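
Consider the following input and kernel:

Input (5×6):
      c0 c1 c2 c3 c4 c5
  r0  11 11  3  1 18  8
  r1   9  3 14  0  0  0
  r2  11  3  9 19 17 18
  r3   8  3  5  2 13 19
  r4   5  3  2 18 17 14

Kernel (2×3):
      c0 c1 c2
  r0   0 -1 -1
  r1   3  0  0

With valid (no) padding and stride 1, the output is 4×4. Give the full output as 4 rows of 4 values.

13 5 23 -26
16 -5 27 57
12 -19 -21 -29
7 2 -9 22

Output[0,0]: The receptive field on the input at this output position is [11 11 3 / 9 3 14]. Elementwise product with the kernel and sum: 11·-1 + 3·-1 + 9·3.
Output[0,1]: The receptive field on the input at this output position is [11 3 1 / 3 14 0]. Elementwise product with the kernel and sum: 3·-1 + 1·-1 + 3·3.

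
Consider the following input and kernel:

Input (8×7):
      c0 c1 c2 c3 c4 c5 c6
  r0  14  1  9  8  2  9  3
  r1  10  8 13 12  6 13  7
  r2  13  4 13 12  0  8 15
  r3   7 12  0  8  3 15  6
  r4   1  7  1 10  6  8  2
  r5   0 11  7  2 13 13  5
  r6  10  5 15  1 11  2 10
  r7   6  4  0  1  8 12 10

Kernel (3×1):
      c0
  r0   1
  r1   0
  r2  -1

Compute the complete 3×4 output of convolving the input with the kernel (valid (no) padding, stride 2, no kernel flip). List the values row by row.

Output[0,0]: The receptive field on the input at this output position is [14 / 10 / 13]. Elementwise product with the kernel and sum: 14·1 + 13·-1.
Output[0,1]: The receptive field on the input at this output position is [9 / 13 / 13]. Elementwise product with the kernel and sum: 9·1 + 13·-1.

1 -4 2 -12
12 12 -6 13
-9 -14 -5 -8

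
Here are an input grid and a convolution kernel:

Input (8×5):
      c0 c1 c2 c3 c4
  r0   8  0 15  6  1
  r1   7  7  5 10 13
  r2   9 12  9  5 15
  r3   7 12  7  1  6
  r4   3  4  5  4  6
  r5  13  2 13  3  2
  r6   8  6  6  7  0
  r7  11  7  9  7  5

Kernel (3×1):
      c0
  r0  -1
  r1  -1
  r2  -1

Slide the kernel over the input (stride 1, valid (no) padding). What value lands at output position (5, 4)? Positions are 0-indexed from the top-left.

-7

The receptive field on the input at this output position is [2 / 0 / 5]. Elementwise product with the kernel and sum: 2·-1 + 0·-1 + 5·-1.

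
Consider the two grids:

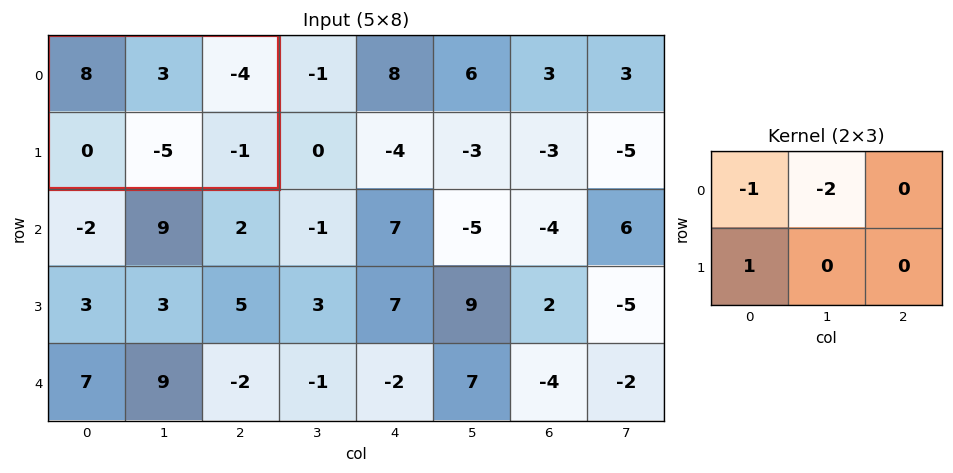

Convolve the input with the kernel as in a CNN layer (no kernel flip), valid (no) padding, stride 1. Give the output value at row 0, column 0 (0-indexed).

The receptive field on the input at this output position is [8 3 -4 / 0 -5 -1]. Elementwise product with the kernel and sum: 8·-1 + 3·-2 + 0·1.

-14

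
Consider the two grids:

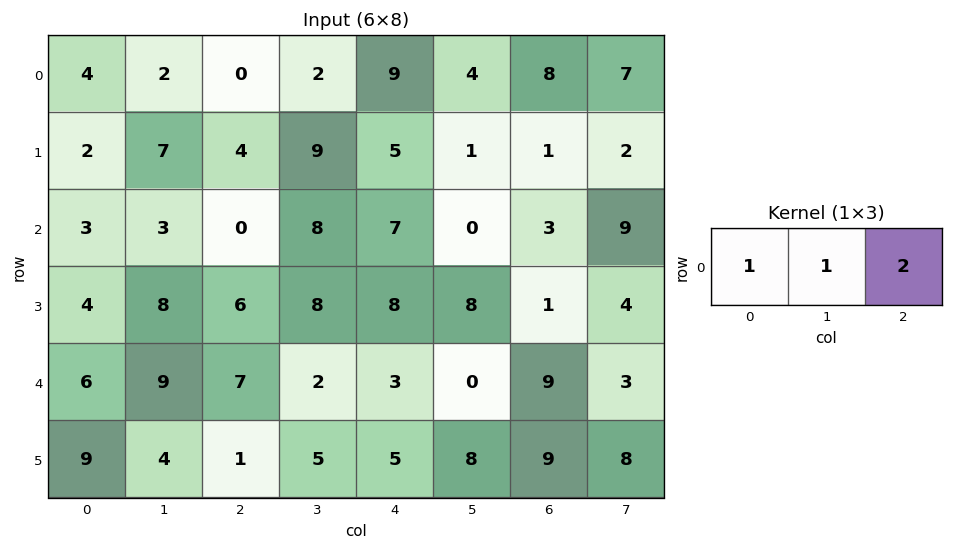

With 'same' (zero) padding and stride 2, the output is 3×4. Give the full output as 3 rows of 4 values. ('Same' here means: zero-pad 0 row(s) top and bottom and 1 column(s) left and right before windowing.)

8 6 19 26
9 19 15 21
24 20 5 15

Output[0,0]: The receptive field on the zero-padded input at this output position is [0 4 2]. Elementwise product with the kernel and sum: 0·1 + 4·1 + 2·2.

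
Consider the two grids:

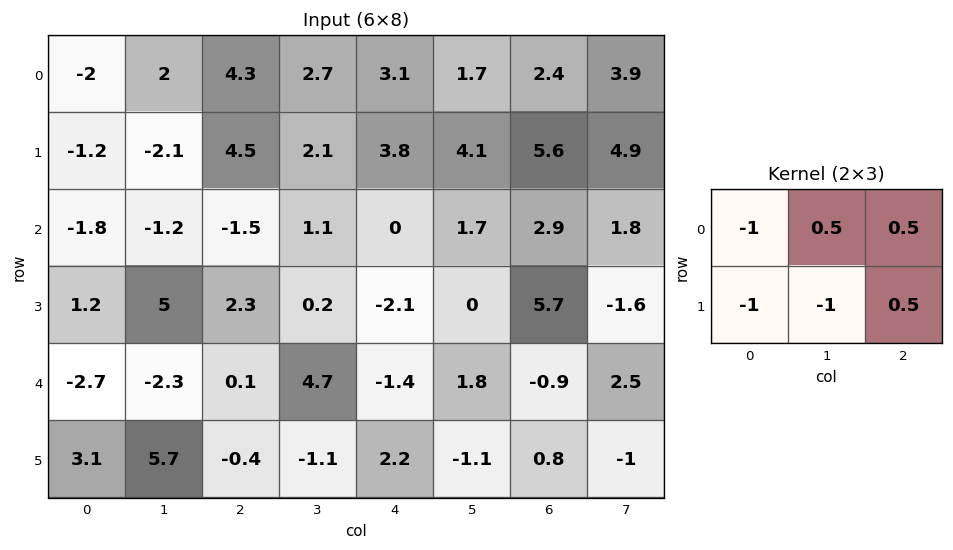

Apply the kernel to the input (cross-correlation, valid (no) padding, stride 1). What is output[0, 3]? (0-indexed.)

-4.15

The receptive field on the input at this output position is [2.7 3.1 1.7 / 2.1 3.8 4.1]. Elementwise product with the kernel and sum: 2.7·-1 + 3.1·0.5 + 1.7·0.5 + 2.1·-1 + 3.8·-1 + 4.1·0.5.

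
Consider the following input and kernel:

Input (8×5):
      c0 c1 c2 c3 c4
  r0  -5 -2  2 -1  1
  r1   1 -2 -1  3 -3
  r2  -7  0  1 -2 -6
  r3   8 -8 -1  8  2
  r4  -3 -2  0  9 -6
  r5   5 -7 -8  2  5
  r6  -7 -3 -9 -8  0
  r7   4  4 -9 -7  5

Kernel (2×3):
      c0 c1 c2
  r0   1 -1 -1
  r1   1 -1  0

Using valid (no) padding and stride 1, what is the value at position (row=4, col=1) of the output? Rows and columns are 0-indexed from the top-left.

-10

The receptive field on the input at this output position is [-2 0 9 / -7 -8 2]. Elementwise product with the kernel and sum: -2·1 + 0·-1 + 9·-1 + -7·1 + -8·-1.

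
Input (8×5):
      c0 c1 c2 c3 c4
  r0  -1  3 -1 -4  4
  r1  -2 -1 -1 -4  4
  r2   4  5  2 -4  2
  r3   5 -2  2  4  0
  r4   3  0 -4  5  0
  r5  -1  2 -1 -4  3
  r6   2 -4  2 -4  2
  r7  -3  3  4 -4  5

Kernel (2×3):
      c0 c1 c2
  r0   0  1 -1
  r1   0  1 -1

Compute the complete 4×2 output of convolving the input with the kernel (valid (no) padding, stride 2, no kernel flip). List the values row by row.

4 -16
-1 -2
7 -2
-7 -15

Output[0,0]: The receptive field on the input at this output position is [-1 3 -1 / -2 -1 -1]. Elementwise product with the kernel and sum: 3·1 + -1·-1 + -1·1 + -1·-1.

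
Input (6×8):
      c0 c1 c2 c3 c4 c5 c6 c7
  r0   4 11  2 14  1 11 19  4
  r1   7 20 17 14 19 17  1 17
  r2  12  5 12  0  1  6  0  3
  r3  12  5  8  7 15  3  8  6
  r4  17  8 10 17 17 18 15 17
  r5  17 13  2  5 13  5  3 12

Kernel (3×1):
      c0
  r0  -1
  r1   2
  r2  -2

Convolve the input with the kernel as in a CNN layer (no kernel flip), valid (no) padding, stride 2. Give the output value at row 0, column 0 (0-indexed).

-14

The receptive field on the input at this output position is [4 / 7 / 12]. Elementwise product with the kernel and sum: 4·-1 + 7·2 + 12·-2.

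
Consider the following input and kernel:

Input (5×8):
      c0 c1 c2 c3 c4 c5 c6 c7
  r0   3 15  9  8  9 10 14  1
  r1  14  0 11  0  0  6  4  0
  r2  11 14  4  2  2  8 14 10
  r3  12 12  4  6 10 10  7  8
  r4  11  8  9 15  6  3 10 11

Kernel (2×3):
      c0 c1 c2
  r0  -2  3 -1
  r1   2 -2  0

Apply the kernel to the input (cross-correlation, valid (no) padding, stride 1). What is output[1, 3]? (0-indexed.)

The receptive field on the input at this output position is [0 0 6 / 2 2 8]. Elementwise product with the kernel and sum: 0·-2 + 0·3 + 6·-1 + 2·2 + 2·-2.

-6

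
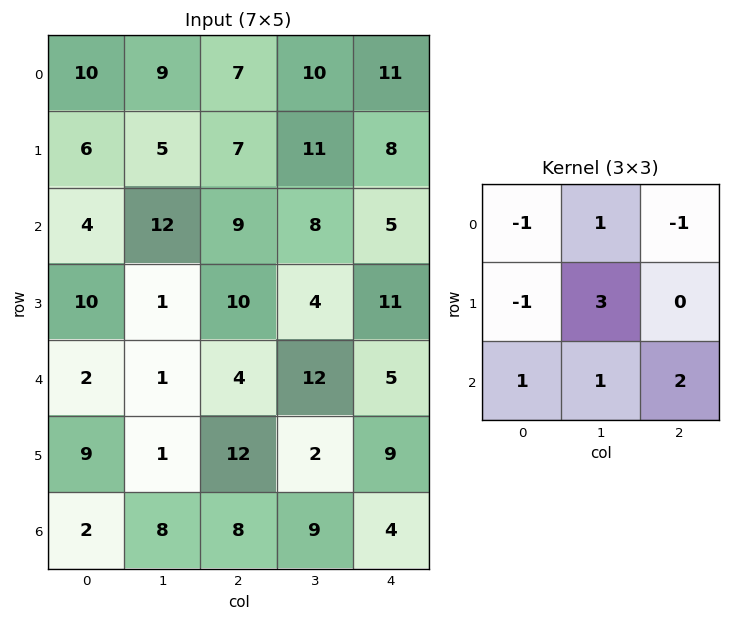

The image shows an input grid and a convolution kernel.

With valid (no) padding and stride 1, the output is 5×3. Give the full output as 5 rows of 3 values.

Output[0,0]: The receptive field on the input at this output position is [10 9 7 / 6 5 7 / 4 12 9]. Elementwise product with the kernel and sum: 10·-1 + 9·1 + 7·-1 + 6·-1 + 5·3 + 4·1 + 12·1 + 9·2.
Output[0,1]: The receptive field on the input at this output position is [9 7 10 / 5 7 11 / 12 9 8]. Elementwise product with the kernel and sum: 9·-1 + 7·1 + 10·-1 + 5·-1 + 7·3 + 12·1 + 9·1 + 8·2.

35 41 45
55 25 47
3 47 22
16 33 47
15 60 22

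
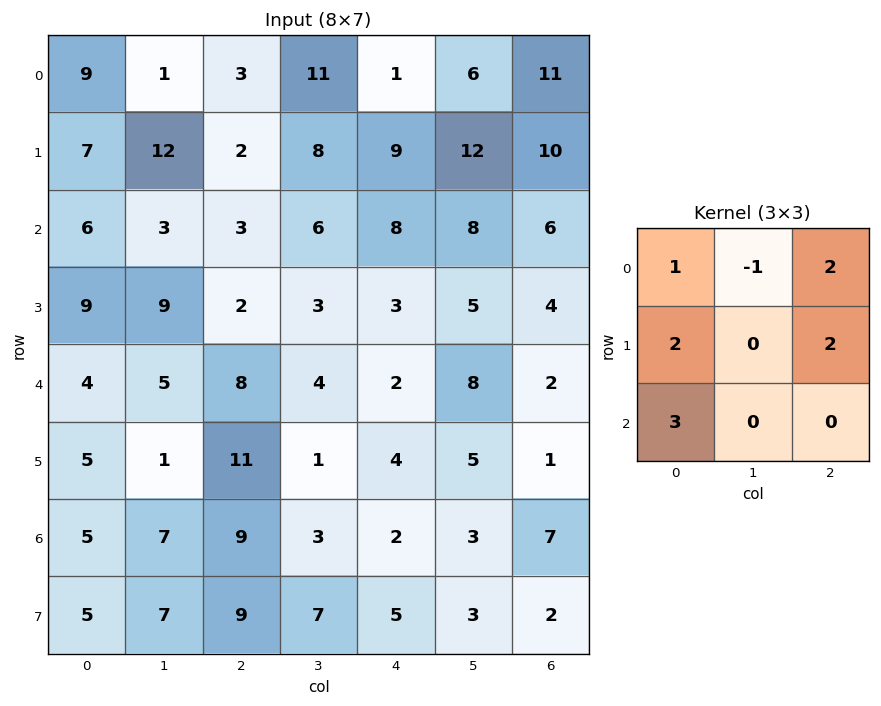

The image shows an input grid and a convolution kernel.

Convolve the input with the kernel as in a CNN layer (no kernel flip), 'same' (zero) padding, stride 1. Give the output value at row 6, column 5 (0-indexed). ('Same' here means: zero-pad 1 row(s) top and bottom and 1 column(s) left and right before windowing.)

The receptive field on the zero-padded input at this output position is [4 5 1 / 2 3 7 / 5 3 2]. Elementwise product with the kernel and sum: 4·1 + 5·-1 + 1·2 + 2·2 + 7·2 + 5·3.

34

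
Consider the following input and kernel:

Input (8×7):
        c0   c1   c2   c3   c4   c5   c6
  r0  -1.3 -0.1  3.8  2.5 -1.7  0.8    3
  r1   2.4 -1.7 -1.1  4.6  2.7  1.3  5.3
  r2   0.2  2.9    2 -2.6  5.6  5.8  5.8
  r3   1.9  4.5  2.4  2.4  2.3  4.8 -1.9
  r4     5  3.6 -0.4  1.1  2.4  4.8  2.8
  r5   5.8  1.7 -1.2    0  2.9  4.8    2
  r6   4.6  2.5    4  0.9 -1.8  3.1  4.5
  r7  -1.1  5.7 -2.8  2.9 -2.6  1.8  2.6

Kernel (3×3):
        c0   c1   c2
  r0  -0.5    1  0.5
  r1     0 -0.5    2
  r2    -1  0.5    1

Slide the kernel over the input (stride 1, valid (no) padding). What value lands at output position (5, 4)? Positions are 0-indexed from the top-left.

The receptive field on the input at this output position is [2.9 4.8 2 / -1.8 3.1 4.5 / -2.6 1.8 2.6]. Elementwise product with the kernel and sum: 2.9·-0.5 + 4.8·1 + 2·0.5 + 3.1·-0.5 + 4.5·2 + -2.6·-1 + 1.8·0.5 + 2.6·1.

17.9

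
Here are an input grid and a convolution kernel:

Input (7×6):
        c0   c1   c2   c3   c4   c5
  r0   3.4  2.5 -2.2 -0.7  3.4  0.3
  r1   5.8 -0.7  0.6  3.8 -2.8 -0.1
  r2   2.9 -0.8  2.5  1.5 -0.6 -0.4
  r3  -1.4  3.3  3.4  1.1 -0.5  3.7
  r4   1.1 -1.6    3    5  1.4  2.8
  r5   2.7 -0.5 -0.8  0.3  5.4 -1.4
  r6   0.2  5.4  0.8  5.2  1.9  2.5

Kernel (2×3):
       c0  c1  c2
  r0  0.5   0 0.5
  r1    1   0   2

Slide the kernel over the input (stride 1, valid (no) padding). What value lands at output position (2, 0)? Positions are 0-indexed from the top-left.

The receptive field on the input at this output position is [2.9 -0.8 2.5 / -1.4 3.3 3.4]. Elementwise product with the kernel and sum: 2.9·0.5 + 2.5·0.5 + -1.4·1 + 3.4·2.

8.1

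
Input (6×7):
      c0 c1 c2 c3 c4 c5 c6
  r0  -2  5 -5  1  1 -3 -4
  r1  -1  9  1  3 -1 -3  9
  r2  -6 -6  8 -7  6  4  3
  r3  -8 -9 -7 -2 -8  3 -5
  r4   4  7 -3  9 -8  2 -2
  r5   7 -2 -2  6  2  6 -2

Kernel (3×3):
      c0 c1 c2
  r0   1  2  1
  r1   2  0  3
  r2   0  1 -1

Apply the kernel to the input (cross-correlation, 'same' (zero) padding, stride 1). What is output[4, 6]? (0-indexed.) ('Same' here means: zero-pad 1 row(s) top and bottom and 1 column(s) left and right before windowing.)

The receptive field on the zero-padded input at this output position is [3 -5 0 / 2 -2 0 / 6 -2 0]. Elementwise product with the kernel and sum: 3·1 + -5·2 + 0·1 + 2·2 + 0·3 + -2·1 + 0·-1.

-5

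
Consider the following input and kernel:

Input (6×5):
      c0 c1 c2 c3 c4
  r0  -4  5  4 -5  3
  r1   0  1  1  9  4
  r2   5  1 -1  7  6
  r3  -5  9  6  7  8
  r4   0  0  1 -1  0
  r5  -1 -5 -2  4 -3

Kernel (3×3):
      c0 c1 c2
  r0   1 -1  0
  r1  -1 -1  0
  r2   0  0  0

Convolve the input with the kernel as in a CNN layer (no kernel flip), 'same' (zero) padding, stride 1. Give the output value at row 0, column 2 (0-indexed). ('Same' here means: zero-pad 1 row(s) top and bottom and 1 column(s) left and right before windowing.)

The receptive field on the zero-padded input at this output position is [0 0 0 / 5 4 -5 / 1 1 9]. Elementwise product with the kernel and sum: 0·1 + 0·-1 + 5·-1 + 4·-1.

-9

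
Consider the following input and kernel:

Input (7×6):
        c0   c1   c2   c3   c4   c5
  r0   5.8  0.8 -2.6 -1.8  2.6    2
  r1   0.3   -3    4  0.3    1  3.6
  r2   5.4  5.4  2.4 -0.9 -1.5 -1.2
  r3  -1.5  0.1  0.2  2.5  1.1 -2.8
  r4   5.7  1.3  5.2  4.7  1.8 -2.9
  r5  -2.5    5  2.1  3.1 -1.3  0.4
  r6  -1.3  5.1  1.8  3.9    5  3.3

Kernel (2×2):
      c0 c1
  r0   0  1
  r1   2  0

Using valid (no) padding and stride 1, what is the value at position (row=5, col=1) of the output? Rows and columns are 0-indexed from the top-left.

The receptive field on the input at this output position is [5 2.1 / 5.1 1.8]. Elementwise product with the kernel and sum: 2.1·1 + 5.1·2.

12.3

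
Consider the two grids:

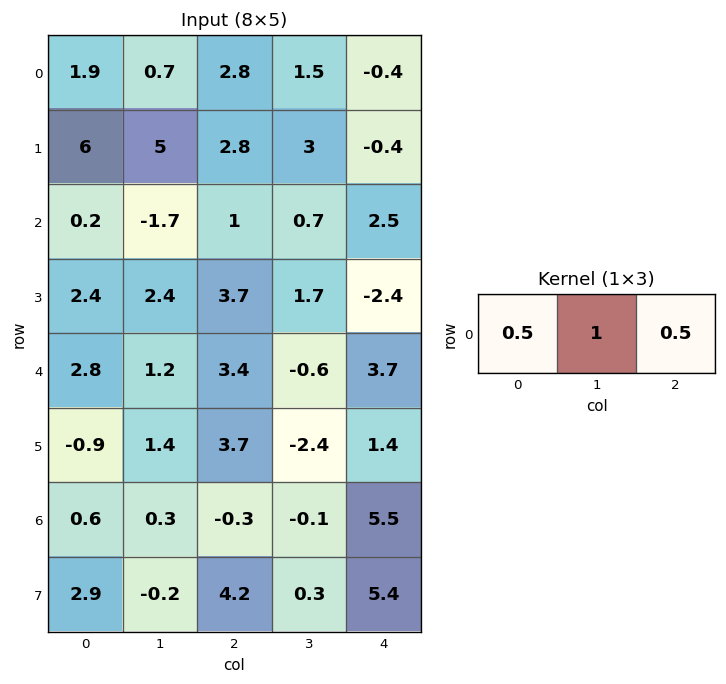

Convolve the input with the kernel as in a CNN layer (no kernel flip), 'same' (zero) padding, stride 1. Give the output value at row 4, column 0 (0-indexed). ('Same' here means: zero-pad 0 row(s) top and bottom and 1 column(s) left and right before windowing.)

3.4

The receptive field on the zero-padded input at this output position is [0 2.8 1.2]. Elementwise product with the kernel and sum: 0·0.5 + 2.8·1 + 1.2·0.5.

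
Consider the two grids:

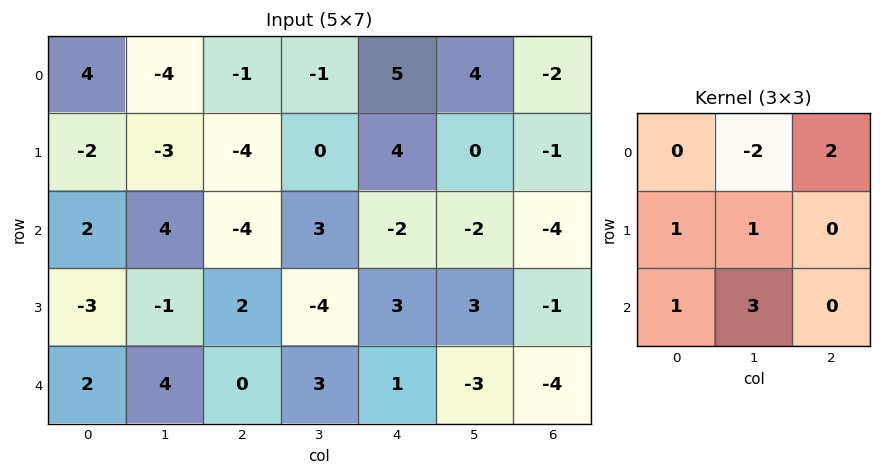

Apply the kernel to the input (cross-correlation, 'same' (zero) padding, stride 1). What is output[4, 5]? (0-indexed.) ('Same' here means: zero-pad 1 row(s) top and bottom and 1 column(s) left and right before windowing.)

The receptive field on the zero-padded input at this output position is [3 3 -1 / 1 -3 -4 / 0 0 0]. Elementwise product with the kernel and sum: 3·-2 + -1·2 + 1·1 + -3·1 + 0·1 + 0·3.

-10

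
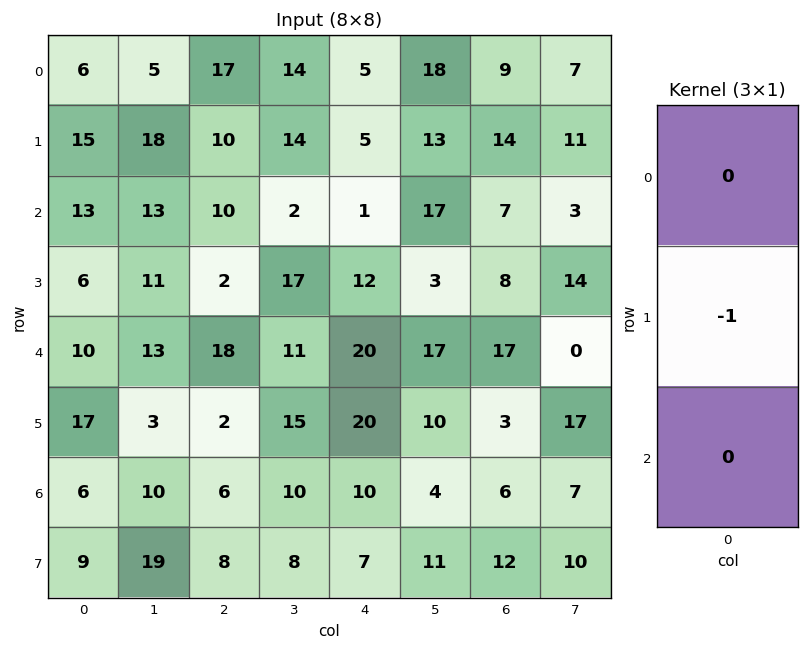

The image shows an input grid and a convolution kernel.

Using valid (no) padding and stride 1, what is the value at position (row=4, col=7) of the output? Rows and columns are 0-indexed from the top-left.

-17

The receptive field on the input at this output position is [0 / 17 / 7]. Elementwise product with the kernel and sum: 17·-1.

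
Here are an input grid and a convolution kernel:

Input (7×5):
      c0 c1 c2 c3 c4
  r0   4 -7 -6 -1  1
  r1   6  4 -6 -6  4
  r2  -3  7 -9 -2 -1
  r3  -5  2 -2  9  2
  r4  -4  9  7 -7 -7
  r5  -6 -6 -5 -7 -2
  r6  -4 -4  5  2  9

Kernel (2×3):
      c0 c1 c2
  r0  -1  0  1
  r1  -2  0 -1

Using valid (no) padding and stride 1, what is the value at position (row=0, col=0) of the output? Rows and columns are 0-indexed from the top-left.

-16

The receptive field on the input at this output position is [4 -7 -6 / 6 4 -6]. Elementwise product with the kernel and sum: 4·-1 + -6·1 + 6·-2 + -6·-1.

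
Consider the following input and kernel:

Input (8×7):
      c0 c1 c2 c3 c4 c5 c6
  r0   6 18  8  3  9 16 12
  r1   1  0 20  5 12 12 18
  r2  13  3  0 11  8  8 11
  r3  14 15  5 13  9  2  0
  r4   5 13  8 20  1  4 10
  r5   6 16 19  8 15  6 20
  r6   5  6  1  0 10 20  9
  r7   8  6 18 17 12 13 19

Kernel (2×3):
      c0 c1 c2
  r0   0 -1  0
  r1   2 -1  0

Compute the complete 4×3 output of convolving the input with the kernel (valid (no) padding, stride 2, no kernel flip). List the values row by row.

-16 32 -4
10 -14 8
-17 10 20
4 19 -9

Output[0,0]: The receptive field on the input at this output position is [6 18 8 / 1 0 20]. Elementwise product with the kernel and sum: 18·-1 + 1·2 + 0·-1.
Output[0,1]: The receptive field on the input at this output position is [8 3 9 / 20 5 12]. Elementwise product with the kernel and sum: 3·-1 + 20·2 + 5·-1.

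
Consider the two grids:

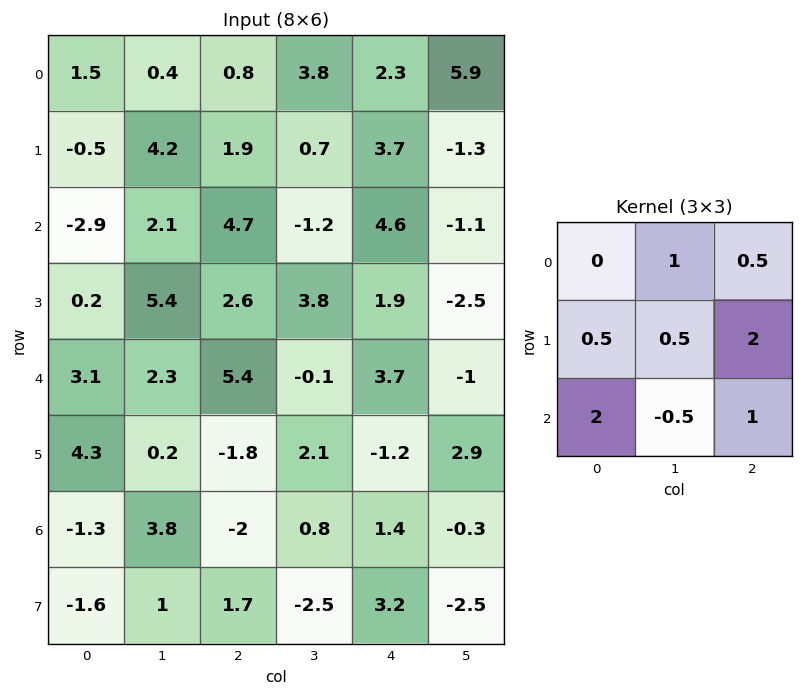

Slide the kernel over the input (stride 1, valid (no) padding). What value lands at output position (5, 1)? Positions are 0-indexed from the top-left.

The receptive field on the input at this output position is [0.2 -1.8 2.1 / 3.8 -2 0.8 / 1 1.7 -2.5]. Elementwise product with the kernel and sum: -1.8·1 + 2.1·0.5 + 3.8·0.5 + -2·0.5 + 0.8·2 + 1·2 + 1.7·-0.5 + -2.5·1.

0.4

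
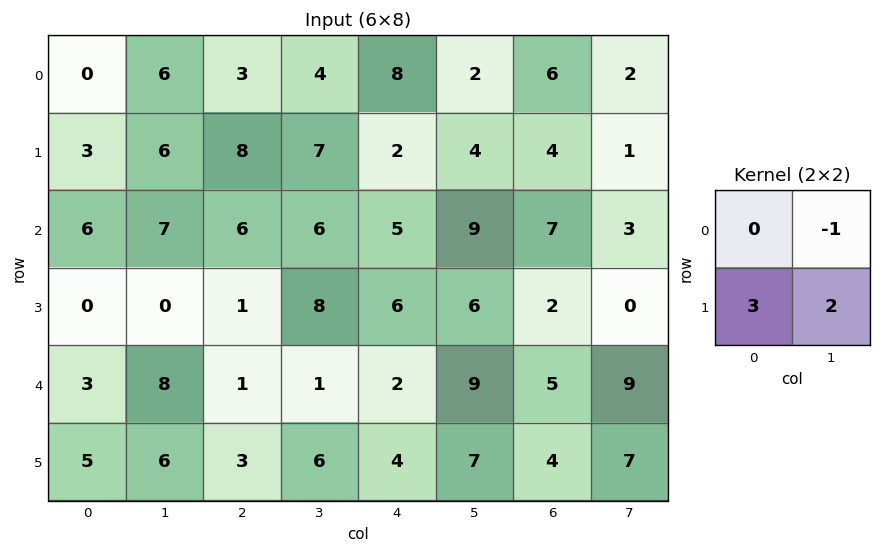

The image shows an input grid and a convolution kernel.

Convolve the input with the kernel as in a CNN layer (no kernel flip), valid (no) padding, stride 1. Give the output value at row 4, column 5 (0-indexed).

24

The receptive field on the input at this output position is [9 5 / 7 4]. Elementwise product with the kernel and sum: 5·-1 + 7·3 + 4·2.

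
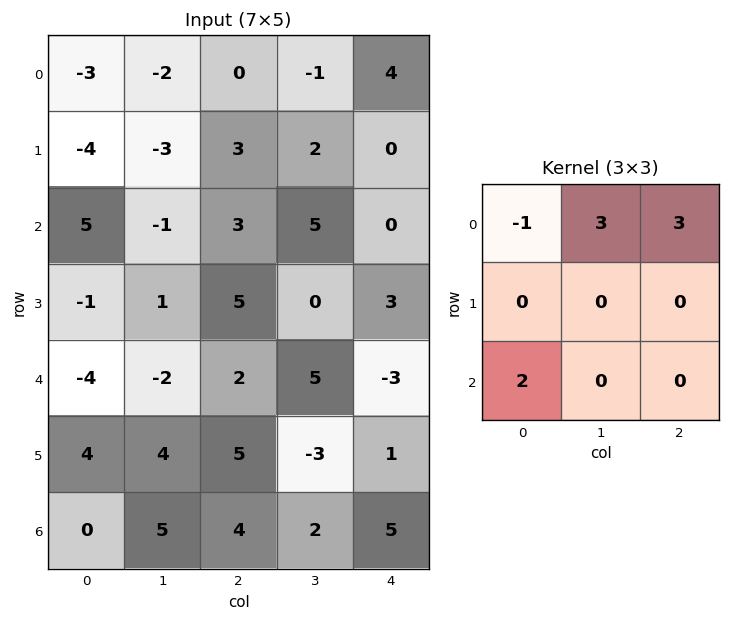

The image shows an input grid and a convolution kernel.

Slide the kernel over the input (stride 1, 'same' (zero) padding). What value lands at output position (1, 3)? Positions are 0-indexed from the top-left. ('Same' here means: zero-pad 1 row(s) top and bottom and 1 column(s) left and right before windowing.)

15

The receptive field on the zero-padded input at this output position is [0 -1 4 / 3 2 0 / 3 5 0]. Elementwise product with the kernel and sum: 0·-1 + -1·3 + 4·3 + 3·2.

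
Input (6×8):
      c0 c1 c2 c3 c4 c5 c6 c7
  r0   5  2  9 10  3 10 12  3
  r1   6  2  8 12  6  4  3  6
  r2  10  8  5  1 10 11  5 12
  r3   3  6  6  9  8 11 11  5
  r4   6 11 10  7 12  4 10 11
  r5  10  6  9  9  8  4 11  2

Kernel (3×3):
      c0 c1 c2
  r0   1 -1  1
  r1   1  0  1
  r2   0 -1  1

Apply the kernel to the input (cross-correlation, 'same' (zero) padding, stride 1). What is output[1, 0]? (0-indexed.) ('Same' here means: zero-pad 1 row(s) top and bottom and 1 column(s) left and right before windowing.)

-3

The receptive field on the zero-padded input at this output position is [0 5 2 / 0 6 2 / 0 10 8]. Elementwise product with the kernel and sum: 0·1 + 5·-1 + 2·1 + 0·1 + 2·1 + 10·-1 + 8·1.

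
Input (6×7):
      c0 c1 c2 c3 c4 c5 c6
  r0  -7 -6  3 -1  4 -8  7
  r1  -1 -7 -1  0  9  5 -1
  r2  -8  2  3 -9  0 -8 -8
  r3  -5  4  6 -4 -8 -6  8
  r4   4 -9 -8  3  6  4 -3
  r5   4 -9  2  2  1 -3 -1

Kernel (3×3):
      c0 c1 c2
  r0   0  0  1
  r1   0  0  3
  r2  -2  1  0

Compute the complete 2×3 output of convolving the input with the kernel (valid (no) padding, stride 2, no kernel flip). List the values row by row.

Output[0,0]: The receptive field on the input at this output position is [-7 -6 3 / -1 -7 -1 / -8 2 3]. Elementwise product with the kernel and sum: 3·1 + -1·3 + -8·-2 + 2·1.
Output[0,1]: The receptive field on the input at this output position is [3 -1 4 / -1 0 9 / 3 -9 0]. Elementwise product with the kernel and sum: 4·1 + 9·3 + 3·-2 + -9·1.

18 16 -4
4 -5 8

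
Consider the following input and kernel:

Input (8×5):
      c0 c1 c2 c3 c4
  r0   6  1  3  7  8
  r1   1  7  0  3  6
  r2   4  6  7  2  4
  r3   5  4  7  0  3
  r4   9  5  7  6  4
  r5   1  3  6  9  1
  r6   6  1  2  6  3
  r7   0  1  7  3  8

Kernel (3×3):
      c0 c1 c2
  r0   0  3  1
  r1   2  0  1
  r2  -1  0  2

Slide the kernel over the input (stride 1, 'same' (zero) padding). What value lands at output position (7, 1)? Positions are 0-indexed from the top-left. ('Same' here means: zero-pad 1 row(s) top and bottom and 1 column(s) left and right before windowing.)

12

The receptive field on the zero-padded input at this output position is [6 1 2 / 0 1 7 / 0 0 0]. Elementwise product with the kernel and sum: 1·3 + 2·1 + 0·2 + 7·1 + 0·-1 + 0·2.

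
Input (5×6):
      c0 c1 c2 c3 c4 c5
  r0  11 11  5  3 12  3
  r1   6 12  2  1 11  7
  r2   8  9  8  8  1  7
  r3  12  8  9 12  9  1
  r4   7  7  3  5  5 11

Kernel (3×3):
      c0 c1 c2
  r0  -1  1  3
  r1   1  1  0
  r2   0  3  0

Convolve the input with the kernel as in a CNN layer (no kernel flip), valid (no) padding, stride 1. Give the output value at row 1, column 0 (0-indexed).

53

The receptive field on the input at this output position is [6 12 2 / 8 9 8 / 12 8 9]. Elementwise product with the kernel and sum: 6·-1 + 12·1 + 2·3 + 8·1 + 9·1 + 8·3.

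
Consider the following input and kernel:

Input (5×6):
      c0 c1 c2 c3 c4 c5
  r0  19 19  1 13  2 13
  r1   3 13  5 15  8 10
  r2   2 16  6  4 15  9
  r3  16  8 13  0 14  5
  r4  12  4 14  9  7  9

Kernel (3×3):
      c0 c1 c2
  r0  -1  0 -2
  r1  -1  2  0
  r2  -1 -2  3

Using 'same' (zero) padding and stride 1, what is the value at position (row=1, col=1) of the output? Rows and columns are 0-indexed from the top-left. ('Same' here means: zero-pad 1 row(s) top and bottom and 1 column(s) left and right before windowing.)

-14

The receptive field on the zero-padded input at this output position is [19 19 1 / 3 13 5 / 2 16 6]. Elementwise product with the kernel and sum: 19·-1 + 1·-2 + 3·-1 + 13·2 + 2·-1 + 16·-2 + 6·3.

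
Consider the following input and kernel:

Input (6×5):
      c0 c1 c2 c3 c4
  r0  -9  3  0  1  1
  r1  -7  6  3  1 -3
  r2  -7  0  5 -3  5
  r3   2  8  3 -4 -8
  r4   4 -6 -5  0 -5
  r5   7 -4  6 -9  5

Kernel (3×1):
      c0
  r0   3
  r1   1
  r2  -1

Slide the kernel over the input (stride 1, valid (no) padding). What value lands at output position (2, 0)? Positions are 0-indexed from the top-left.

The receptive field on the input at this output position is [-7 / 2 / 4]. Elementwise product with the kernel and sum: -7·3 + 2·1 + 4·-1.

-23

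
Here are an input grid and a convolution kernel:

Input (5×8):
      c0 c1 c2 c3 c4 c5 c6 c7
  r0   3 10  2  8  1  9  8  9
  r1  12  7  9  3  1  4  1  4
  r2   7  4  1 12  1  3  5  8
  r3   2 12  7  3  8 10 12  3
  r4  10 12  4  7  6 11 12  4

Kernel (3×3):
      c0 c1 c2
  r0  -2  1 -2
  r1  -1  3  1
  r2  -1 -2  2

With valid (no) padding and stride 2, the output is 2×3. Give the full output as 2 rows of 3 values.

5 -20 6
3 12 21

Output[0,0]: The receptive field on the input at this output position is [3 10 2 / 12 7 9 / 7 4 1]. Elementwise product with the kernel and sum: 3·-2 + 10·1 + 2·-2 + 12·-1 + 7·3 + 9·1 + 7·-1 + 4·-2 + 1·2.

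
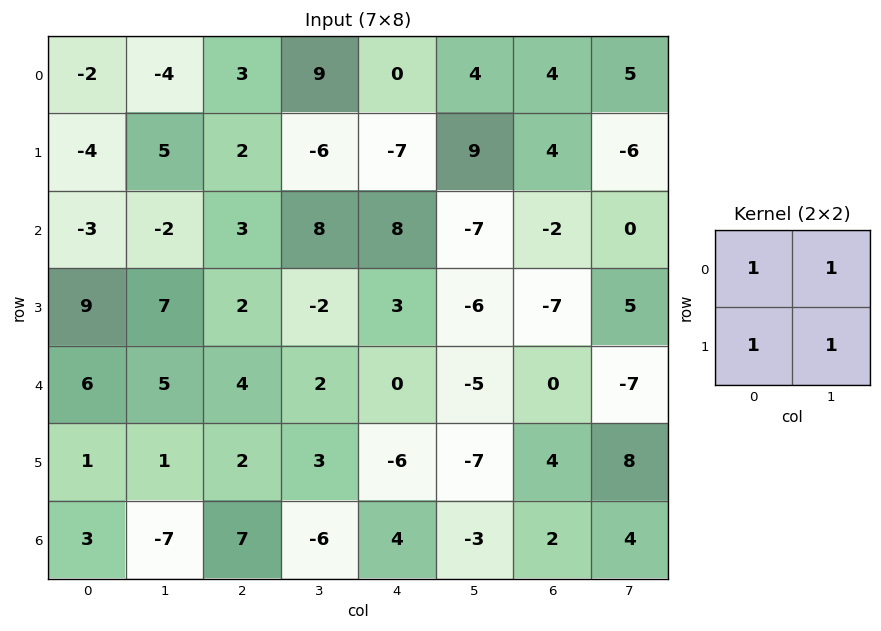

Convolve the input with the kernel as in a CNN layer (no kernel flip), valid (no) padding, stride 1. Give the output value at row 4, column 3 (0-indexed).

-1

The receptive field on the input at this output position is [2 0 / 3 -6]. Elementwise product with the kernel and sum: 2·1 + 0·1 + 3·1 + -6·1.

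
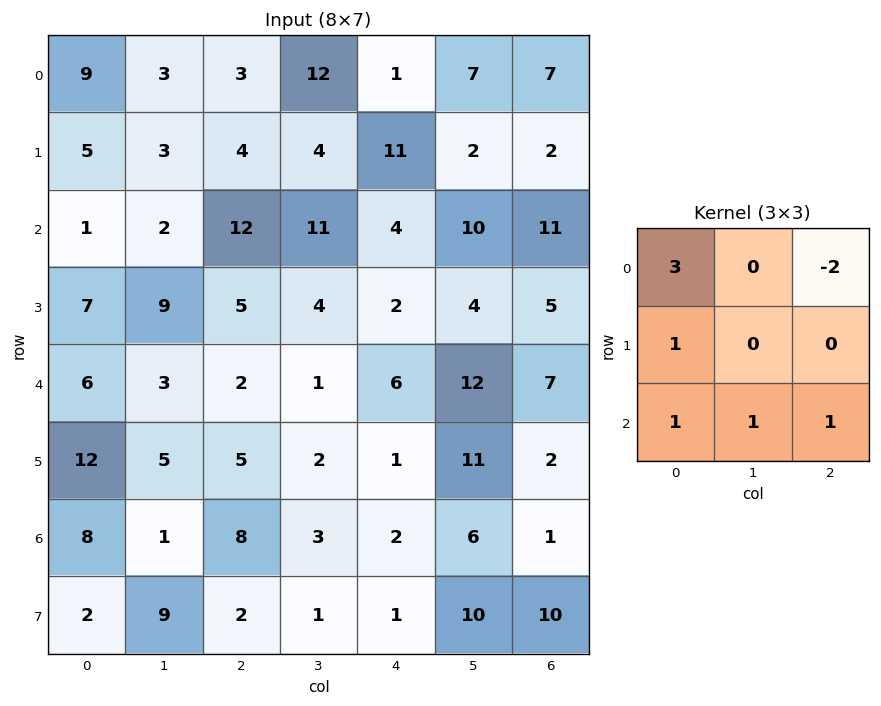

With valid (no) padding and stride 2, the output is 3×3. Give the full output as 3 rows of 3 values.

Output[0,0]: The receptive field on the input at this output position is [9 3 3 / 5 3 4 / 1 2 12]. Elementwise product with the kernel and sum: 9·3 + 3·-2 + 5·1 + 1·1 + 2·1 + 12·1.

41 38 25
-3 42 17
43 12 14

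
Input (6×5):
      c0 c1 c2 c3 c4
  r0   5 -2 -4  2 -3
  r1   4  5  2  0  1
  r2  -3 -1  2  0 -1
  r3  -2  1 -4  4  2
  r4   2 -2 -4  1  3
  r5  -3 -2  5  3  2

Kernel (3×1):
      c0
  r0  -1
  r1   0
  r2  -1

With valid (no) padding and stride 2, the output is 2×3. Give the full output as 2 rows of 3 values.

Output[0,0]: The receptive field on the input at this output position is [5 / 4 / -3]. Elementwise product with the kernel and sum: 5·-1 + -3·-1.

-2 2 4
1 2 -2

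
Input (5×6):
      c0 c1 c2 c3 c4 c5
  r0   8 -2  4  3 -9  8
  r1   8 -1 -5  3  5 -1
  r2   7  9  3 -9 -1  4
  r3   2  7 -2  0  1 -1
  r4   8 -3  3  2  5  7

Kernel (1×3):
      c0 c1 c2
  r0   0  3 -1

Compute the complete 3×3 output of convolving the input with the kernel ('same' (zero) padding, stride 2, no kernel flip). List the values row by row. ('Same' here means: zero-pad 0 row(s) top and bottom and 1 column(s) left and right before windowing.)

26 9 -35
12 18 -7
27 7 8

Output[0,0]: The receptive field on the zero-padded input at this output position is [0 8 -2]. Elementwise product with the kernel and sum: 8·3 + -2·-1.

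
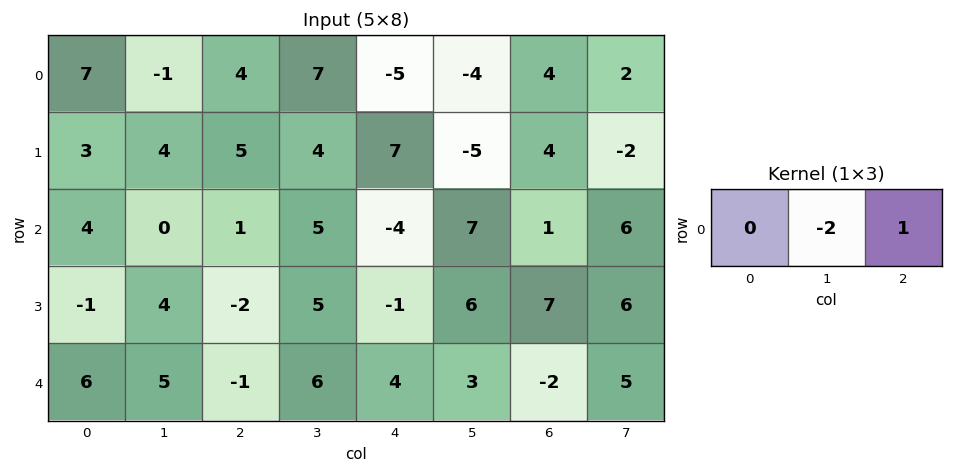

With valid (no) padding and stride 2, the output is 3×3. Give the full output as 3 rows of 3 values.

Output[0,0]: The receptive field on the input at this output position is [7 -1 4]. Elementwise product with the kernel and sum: -1·-2 + 4·1.
Output[0,1]: The receptive field on the input at this output position is [4 7 -5]. Elementwise product with the kernel and sum: 7·-2 + -5·1.

6 -19 12
1 -14 -13
-11 -8 -8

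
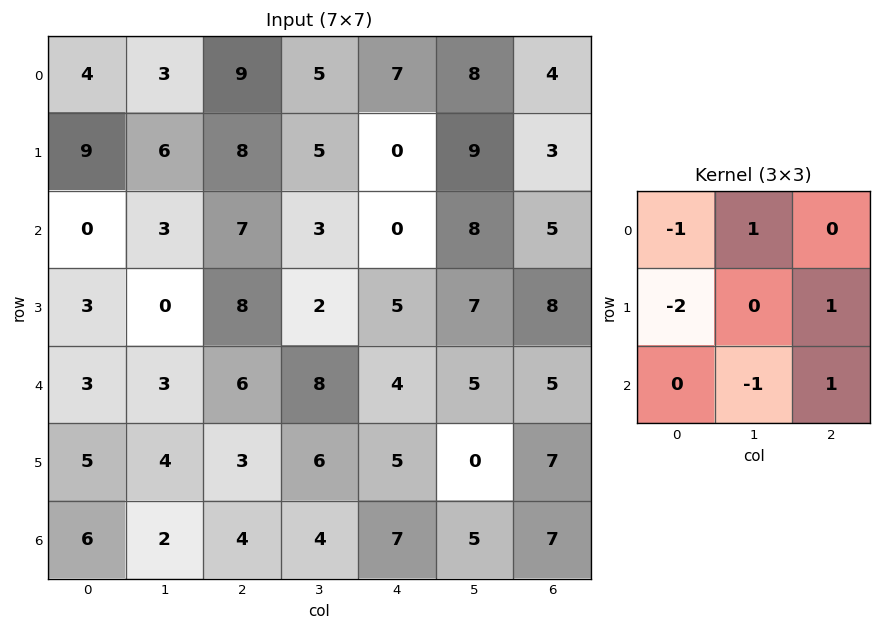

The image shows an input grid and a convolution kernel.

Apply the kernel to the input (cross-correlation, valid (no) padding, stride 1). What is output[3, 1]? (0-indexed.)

The receptive field on the input at this output position is [0 8 2 / 3 6 8 / 4 3 6]. Elementwise product with the kernel and sum: 0·-1 + 8·1 + 3·-2 + 8·1 + 3·-1 + 6·1.

13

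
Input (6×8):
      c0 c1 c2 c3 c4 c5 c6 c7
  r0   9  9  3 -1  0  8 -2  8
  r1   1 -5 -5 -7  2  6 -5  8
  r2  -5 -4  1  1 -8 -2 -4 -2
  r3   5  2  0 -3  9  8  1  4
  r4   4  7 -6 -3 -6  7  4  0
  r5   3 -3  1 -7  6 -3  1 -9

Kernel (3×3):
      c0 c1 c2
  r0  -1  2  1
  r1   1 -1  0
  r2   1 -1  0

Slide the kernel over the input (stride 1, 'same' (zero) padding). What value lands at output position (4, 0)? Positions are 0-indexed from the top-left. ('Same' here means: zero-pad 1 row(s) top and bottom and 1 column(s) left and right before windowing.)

5

The receptive field on the zero-padded input at this output position is [0 5 2 / 0 4 7 / 0 3 -3]. Elementwise product with the kernel and sum: 0·-1 + 5·2 + 2·1 + 0·1 + 4·-1 + 0·1 + 3·-1.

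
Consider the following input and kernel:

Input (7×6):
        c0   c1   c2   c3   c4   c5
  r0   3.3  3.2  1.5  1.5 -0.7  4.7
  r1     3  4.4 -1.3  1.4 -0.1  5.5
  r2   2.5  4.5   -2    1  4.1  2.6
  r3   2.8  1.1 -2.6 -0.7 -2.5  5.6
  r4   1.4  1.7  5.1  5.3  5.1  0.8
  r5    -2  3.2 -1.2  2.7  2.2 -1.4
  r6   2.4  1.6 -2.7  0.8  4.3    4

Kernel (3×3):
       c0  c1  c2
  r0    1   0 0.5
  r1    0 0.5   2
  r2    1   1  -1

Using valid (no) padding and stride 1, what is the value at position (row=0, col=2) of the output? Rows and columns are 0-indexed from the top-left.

-3.45

The receptive field on the input at this output position is [1.5 1.5 -0.7 / -1.3 1.4 -0.1 / -2 1 4.1]. Elementwise product with the kernel and sum: 1.5·1 + -0.7·0.5 + 1.4·0.5 + -0.1·2 + -2·1 + 1·1 + 4.1·-1.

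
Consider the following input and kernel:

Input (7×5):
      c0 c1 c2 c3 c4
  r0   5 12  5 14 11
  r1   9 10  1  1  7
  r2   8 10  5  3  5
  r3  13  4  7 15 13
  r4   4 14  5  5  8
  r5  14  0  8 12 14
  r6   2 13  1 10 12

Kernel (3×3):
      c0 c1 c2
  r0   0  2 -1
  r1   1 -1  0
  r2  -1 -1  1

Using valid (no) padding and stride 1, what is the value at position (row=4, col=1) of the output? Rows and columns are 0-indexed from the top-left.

The receptive field on the input at this output position is [14 5 5 / 0 8 12 / 13 1 10]. Elementwise product with the kernel and sum: 5·2 + 5·-1 + 0·1 + 8·-1 + 13·-1 + 1·-1 + 10·1.

-7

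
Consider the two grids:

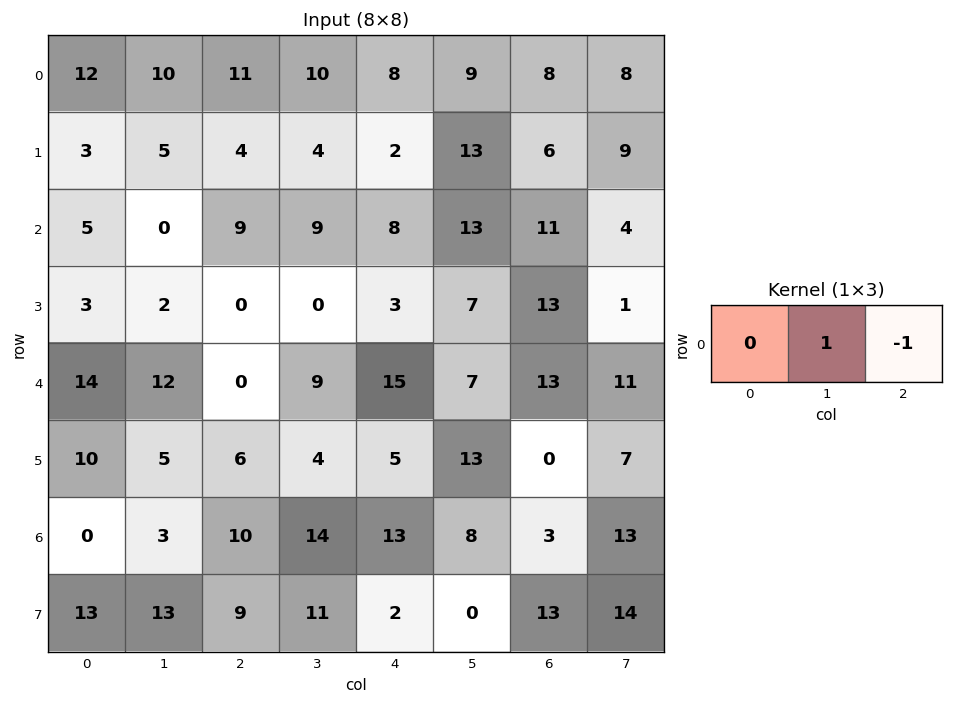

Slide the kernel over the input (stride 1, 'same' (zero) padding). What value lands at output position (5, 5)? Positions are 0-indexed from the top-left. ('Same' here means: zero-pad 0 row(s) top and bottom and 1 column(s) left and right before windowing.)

The receptive field on the zero-padded input at this output position is [5 13 0]. Elementwise product with the kernel and sum: 13·1 + 0·-1.

13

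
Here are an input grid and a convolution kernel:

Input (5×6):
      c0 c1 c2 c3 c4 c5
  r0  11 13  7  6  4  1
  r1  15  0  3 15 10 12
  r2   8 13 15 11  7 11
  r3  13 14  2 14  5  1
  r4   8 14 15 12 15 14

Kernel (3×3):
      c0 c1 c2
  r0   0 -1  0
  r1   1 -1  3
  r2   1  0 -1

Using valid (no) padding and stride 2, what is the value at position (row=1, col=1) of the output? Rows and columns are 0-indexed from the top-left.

The receptive field on the input at this output position is [15 11 7 / 2 14 5 / 15 12 15]. Elementwise product with the kernel and sum: 11·-1 + 2·1 + 14·-1 + 5·3 + 15·1 + 15·-1.

-8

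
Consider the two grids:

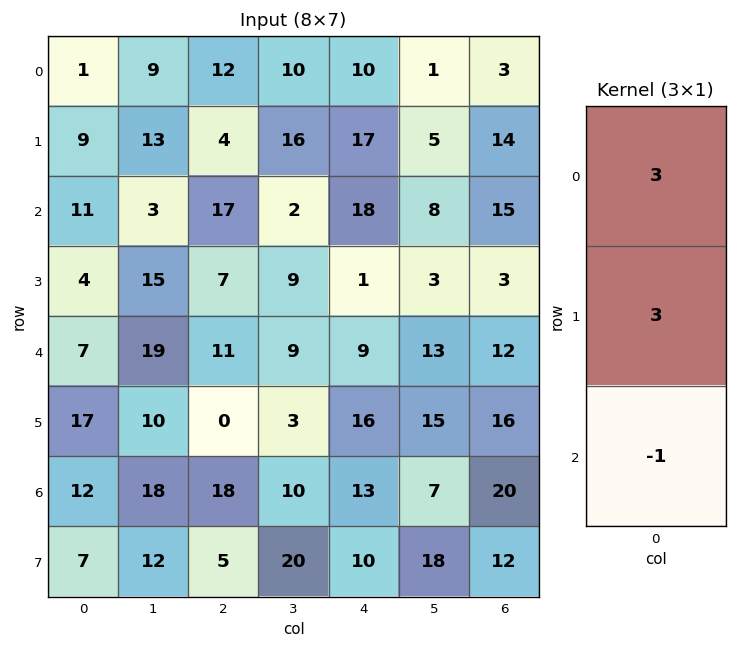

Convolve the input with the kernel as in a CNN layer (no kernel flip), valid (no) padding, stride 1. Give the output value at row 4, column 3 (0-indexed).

26

The receptive field on the input at this output position is [9 / 3 / 10]. Elementwise product with the kernel and sum: 9·3 + 3·3 + 10·-1.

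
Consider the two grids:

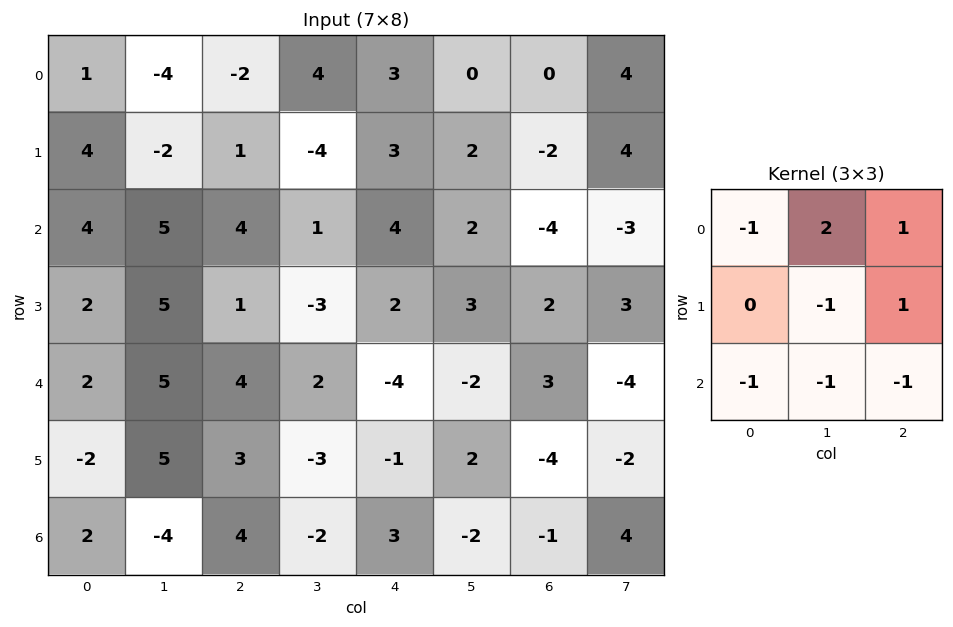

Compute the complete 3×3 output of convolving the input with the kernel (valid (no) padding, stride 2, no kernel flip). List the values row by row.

-21 11 -9
-5 5 -2
8 -7 -3

Output[0,0]: The receptive field on the input at this output position is [1 -4 -2 / 4 -2 1 / 4 5 4]. Elementwise product with the kernel and sum: 1·-1 + -4·2 + -2·1 + -2·-1 + 1·1 + 4·-1 + 5·-1 + 4·-1.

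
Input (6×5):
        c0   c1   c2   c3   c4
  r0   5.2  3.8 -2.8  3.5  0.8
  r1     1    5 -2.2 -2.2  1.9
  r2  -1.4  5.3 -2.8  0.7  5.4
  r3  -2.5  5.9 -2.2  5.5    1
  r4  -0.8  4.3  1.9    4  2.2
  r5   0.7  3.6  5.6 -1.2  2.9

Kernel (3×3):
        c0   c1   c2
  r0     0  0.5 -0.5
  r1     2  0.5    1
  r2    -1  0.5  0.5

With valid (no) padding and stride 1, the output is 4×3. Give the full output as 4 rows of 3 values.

Output[0,0]: The receptive field on the input at this output position is [5.2 3.8 -2.8 / 1 5 -2.2 / -1.4 5.3 -2.8]. Elementwise product with the kernel and sum: 3.8·0.5 + -2.8·-0.5 + 1·2 + 5·0.5 + -2.2·1 + -1.4·-1 + 5.3·0.5 + -2.8·0.5.

8.25 -2.8 3.6
5 5.65 3.55
3.7 13.1 -1.8
10.4 8.3 5.5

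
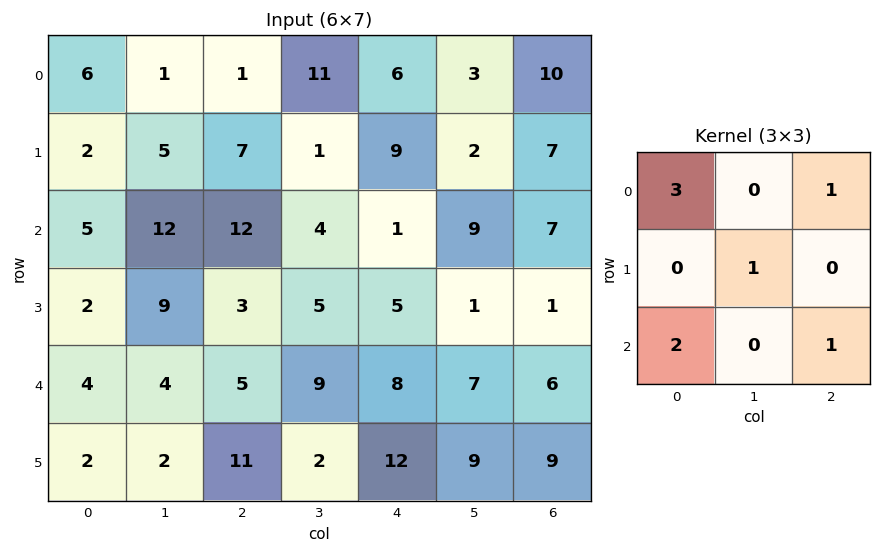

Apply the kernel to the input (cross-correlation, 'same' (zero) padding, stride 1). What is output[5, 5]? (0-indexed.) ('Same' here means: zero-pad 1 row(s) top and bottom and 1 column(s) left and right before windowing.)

The receptive field on the zero-padded input at this output position is [8 7 6 / 12 9 9 / 0 0 0]. Elementwise product with the kernel and sum: 8·3 + 6·1 + 9·1 + 0·2 + 0·1.

39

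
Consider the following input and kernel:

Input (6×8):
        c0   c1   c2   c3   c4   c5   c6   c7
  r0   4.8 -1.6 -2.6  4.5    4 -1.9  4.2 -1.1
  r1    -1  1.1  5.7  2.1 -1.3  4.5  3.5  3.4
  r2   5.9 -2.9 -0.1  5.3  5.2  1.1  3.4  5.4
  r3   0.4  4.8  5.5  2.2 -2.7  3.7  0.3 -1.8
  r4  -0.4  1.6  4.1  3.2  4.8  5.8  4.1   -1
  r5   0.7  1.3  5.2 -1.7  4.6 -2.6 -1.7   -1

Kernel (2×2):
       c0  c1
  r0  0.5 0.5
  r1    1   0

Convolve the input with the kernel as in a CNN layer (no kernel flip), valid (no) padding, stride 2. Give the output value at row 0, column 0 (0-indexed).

The receptive field on the input at this output position is [4.8 -1.6 / -1 1.1]. Elementwise product with the kernel and sum: 4.8·0.5 + -1.6·0.5 + -1·1.

0.6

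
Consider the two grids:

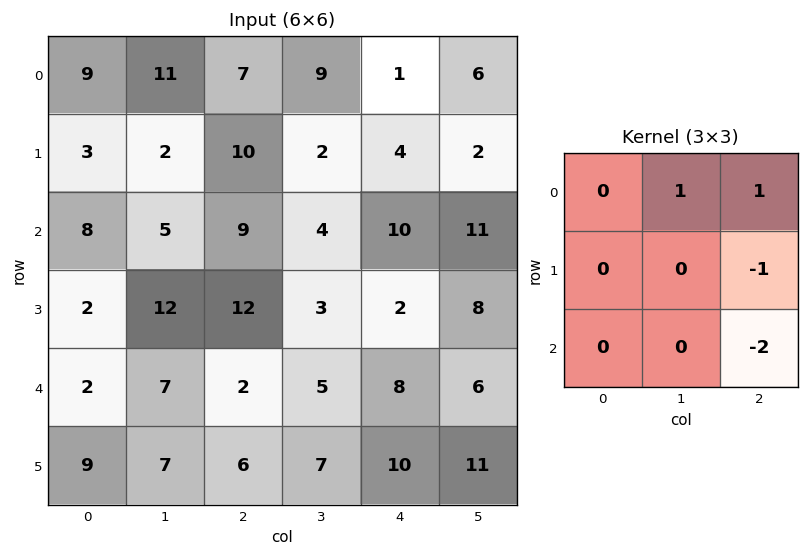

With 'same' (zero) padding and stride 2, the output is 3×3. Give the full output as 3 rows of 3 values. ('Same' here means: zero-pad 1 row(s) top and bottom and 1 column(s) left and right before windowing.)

Output[0,0]: The receptive field on the zero-padded input at this output position is [0 0 0 / 0 9 11 / 0 3 2]. Elementwise product with the kernel and sum: 0·1 + 0·1 + 11·-1 + 2·-2.

-15 -13 -10
-24 2 -21
-7 -4 -18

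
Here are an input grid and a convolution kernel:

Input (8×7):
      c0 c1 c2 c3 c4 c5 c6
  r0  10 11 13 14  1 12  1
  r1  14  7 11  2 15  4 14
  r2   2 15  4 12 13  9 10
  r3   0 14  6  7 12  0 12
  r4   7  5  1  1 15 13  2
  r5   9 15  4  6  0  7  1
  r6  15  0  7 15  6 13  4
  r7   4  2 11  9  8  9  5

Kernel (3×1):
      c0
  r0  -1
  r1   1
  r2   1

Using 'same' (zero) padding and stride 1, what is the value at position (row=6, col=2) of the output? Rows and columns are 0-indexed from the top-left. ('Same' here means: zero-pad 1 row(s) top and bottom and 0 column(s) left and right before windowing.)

14

The receptive field on the zero-padded input at this output position is [4 / 7 / 11]. Elementwise product with the kernel and sum: 4·-1 + 7·1 + 11·1.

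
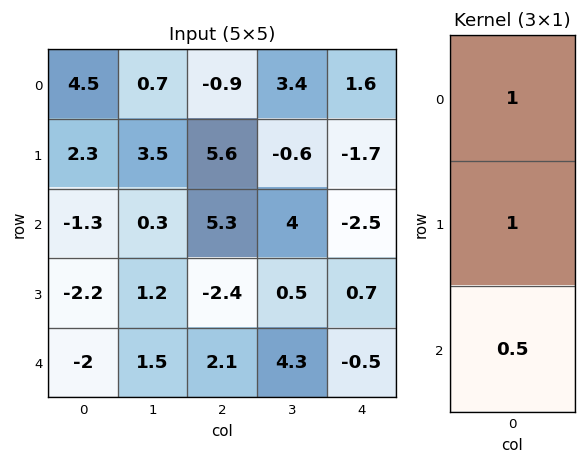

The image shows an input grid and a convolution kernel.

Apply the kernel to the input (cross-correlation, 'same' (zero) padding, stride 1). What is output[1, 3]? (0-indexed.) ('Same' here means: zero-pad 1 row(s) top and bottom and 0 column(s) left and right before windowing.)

4.8

The receptive field on the zero-padded input at this output position is [3.4 / -0.6 / 4]. Elementwise product with the kernel and sum: 3.4·1 + -0.6·1 + 4·0.5.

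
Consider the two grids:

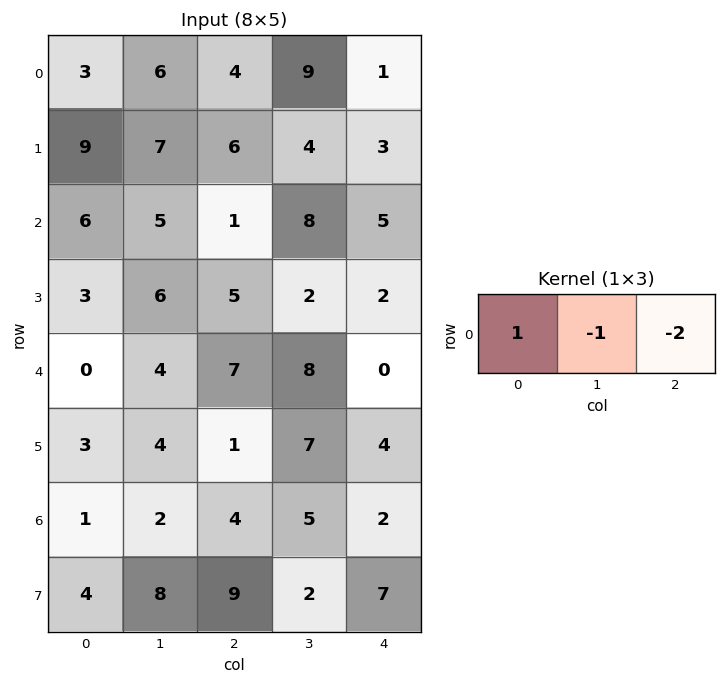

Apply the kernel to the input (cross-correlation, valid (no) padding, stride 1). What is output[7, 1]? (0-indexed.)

-5

The receptive field on the input at this output position is [8 9 2]. Elementwise product with the kernel and sum: 8·1 + 9·-1 + 2·-2.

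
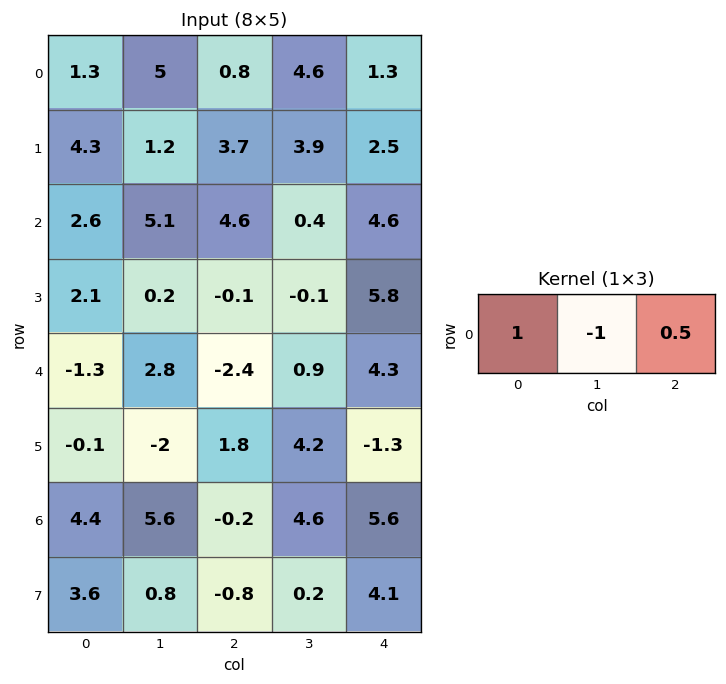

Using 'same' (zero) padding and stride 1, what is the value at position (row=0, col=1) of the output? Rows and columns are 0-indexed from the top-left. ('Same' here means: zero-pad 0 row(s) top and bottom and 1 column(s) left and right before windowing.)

-3.3

The receptive field on the zero-padded input at this output position is [1.3 5 0.8]. Elementwise product with the kernel and sum: 1.3·1 + 5·-1 + 0.8·0.5.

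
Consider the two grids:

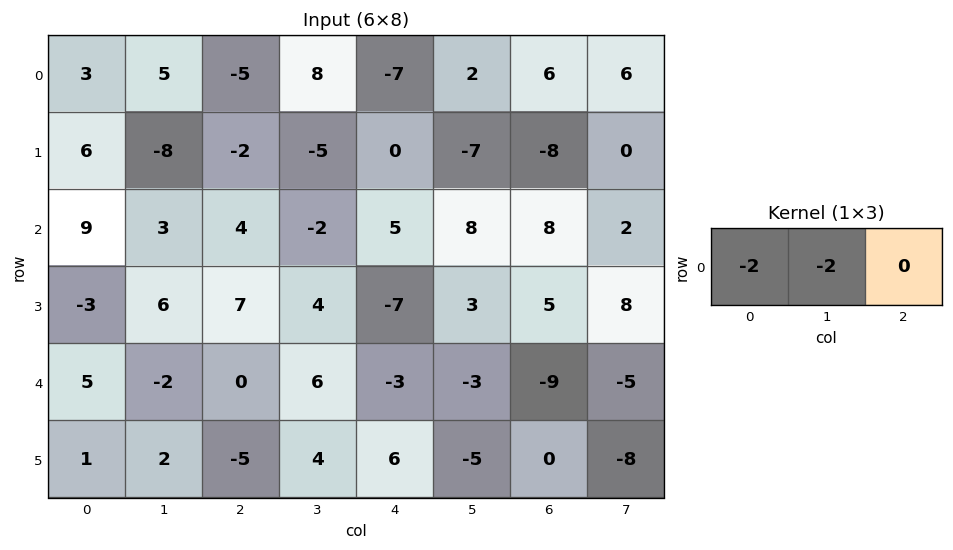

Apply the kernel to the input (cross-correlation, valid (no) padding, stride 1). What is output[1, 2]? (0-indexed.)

14

The receptive field on the input at this output position is [-2 -5 0]. Elementwise product with the kernel and sum: -2·-2 + -5·-2.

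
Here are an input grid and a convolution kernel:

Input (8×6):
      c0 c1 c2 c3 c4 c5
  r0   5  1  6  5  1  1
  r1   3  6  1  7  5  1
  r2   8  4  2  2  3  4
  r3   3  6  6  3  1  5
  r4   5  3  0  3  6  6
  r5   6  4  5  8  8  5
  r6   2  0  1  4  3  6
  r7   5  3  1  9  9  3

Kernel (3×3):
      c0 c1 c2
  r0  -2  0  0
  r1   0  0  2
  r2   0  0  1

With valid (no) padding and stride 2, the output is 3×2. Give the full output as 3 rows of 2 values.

Output[0,0]: The receptive field on the input at this output position is [5 1 6 / 3 6 1 / 8 4 2]. Elementwise product with the kernel and sum: 5·-2 + 1·2 + 2·1.
Output[0,1]: The receptive field on the input at this output position is [6 5 1 / 1 7 5 / 2 2 3]. Elementwise product with the kernel and sum: 6·-2 + 5·2 + 3·1.

-6 1
-4 4
1 19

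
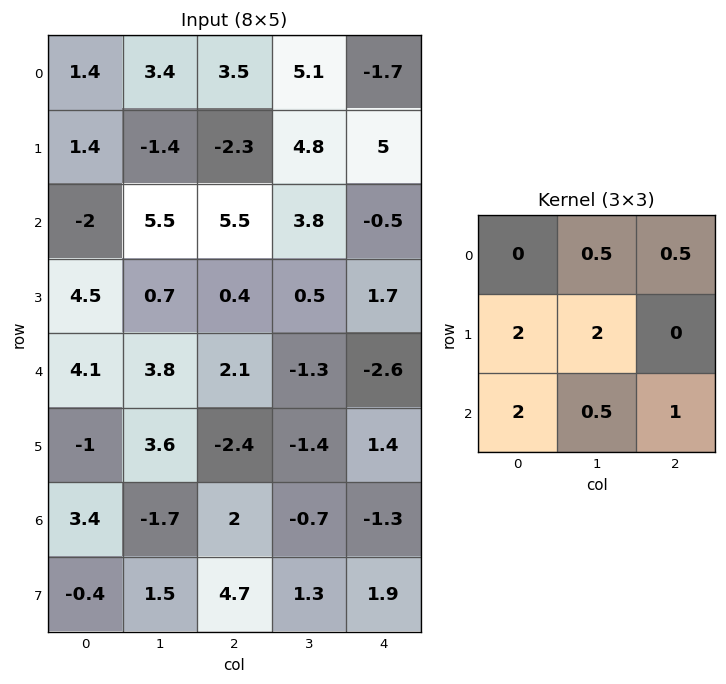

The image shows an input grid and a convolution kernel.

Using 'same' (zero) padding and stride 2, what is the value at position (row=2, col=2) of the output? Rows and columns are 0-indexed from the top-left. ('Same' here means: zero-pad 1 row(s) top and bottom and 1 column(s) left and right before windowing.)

The receptive field on the zero-padded input at this output position is [0.5 1.7 0 / -1.3 -2.6 0 / -1.4 1.4 0]. Elementwise product with the kernel and sum: 1.7·0.5 + 0·0.5 + -1.3·2 + -2.6·2 + -1.4·2 + 1.4·0.5 + 0·1.

-9.05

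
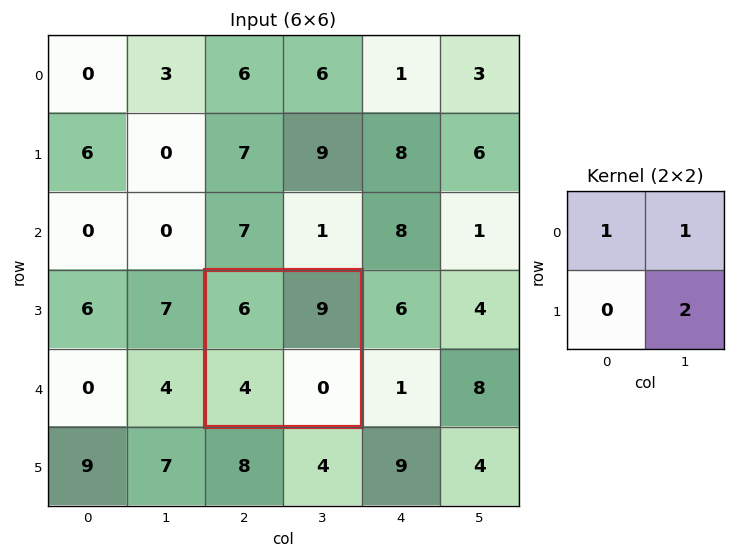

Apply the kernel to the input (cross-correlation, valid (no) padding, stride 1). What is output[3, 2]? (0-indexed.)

The receptive field on the input at this output position is [6 9 / 4 0]. Elementwise product with the kernel and sum: 6·1 + 9·1 + 0·2.

15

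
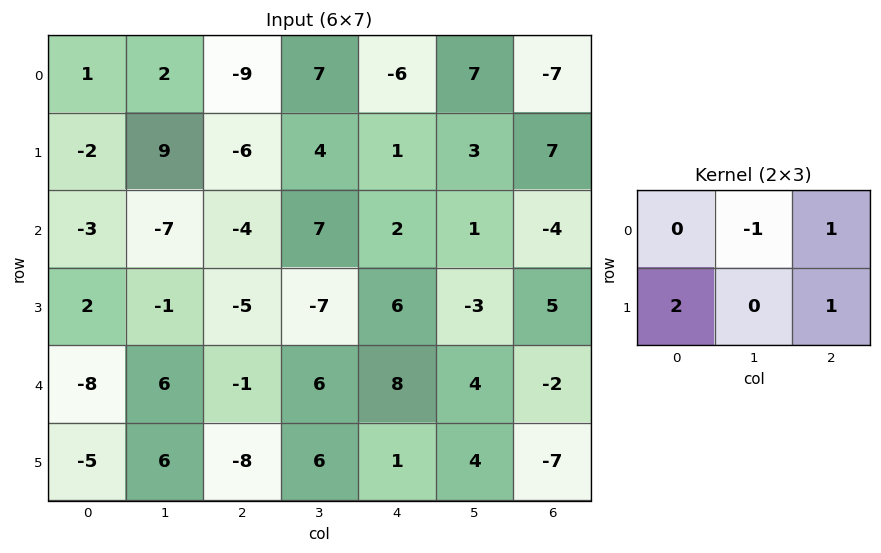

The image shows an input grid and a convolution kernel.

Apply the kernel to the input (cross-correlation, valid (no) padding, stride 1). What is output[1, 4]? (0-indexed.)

The receptive field on the input at this output position is [1 3 7 / 2 1 -4]. Elementwise product with the kernel and sum: 3·-1 + 7·1 + 2·2 + -4·1.

4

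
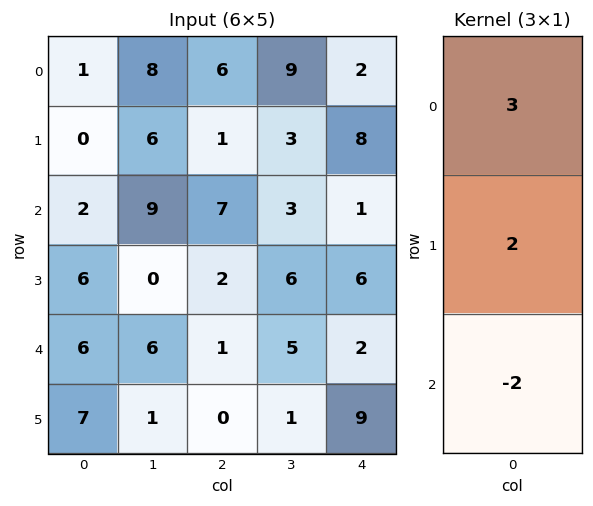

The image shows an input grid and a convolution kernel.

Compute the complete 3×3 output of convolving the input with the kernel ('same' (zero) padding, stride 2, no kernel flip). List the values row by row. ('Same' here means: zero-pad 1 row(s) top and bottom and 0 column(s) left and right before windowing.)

2 10 -12
-8 13 14
16 8 4

Output[0,0]: The receptive field on the zero-padded input at this output position is [0 / 1 / 0]. Elementwise product with the kernel and sum: 0·3 + 1·2 + 0·-2.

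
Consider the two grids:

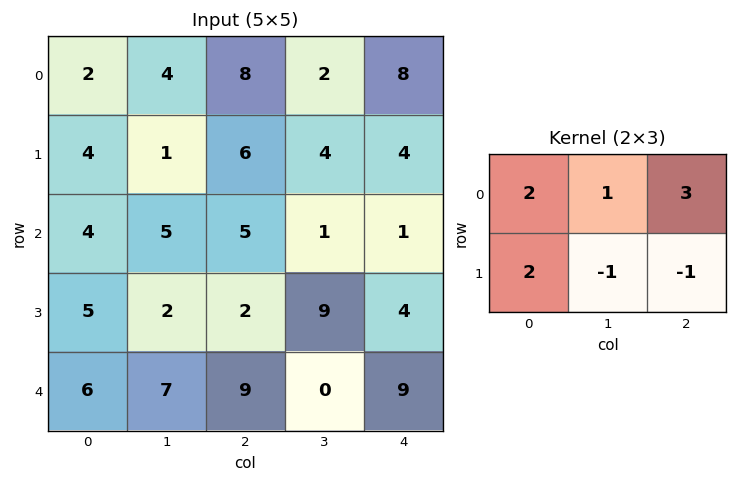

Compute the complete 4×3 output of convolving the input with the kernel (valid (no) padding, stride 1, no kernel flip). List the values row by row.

33 14 46
25 24 36
34 11 5
14 38 34

Output[0,0]: The receptive field on the input at this output position is [2 4 8 / 4 1 6]. Elementwise product with the kernel and sum: 2·2 + 4·1 + 8·3 + 4·2 + 1·-1 + 6·-1.
Output[0,1]: The receptive field on the input at this output position is [4 8 2 / 1 6 4]. Elementwise product with the kernel and sum: 4·2 + 8·1 + 2·3 + 1·2 + 6·-1 + 4·-1.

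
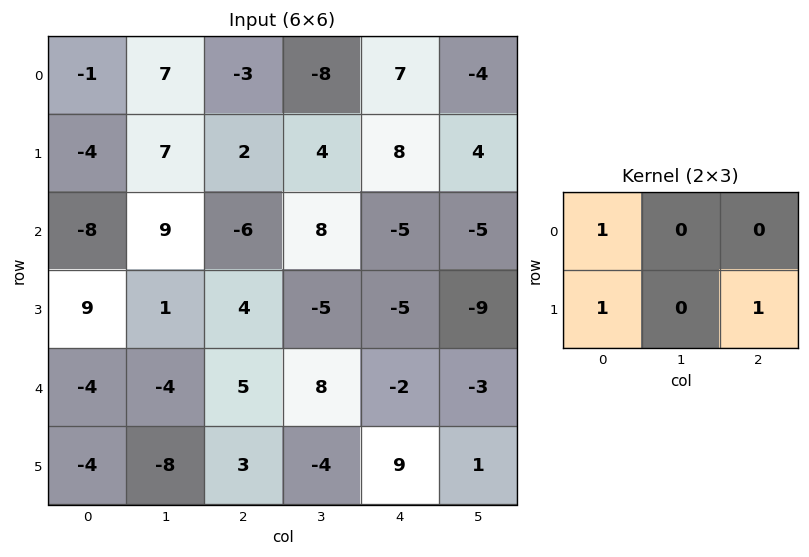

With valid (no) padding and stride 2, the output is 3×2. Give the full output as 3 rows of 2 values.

-3 7
5 -7
-5 17

Output[0,0]: The receptive field on the input at this output position is [-1 7 -3 / -4 7 2]. Elementwise product with the kernel and sum: -1·1 + -4·1 + 2·1.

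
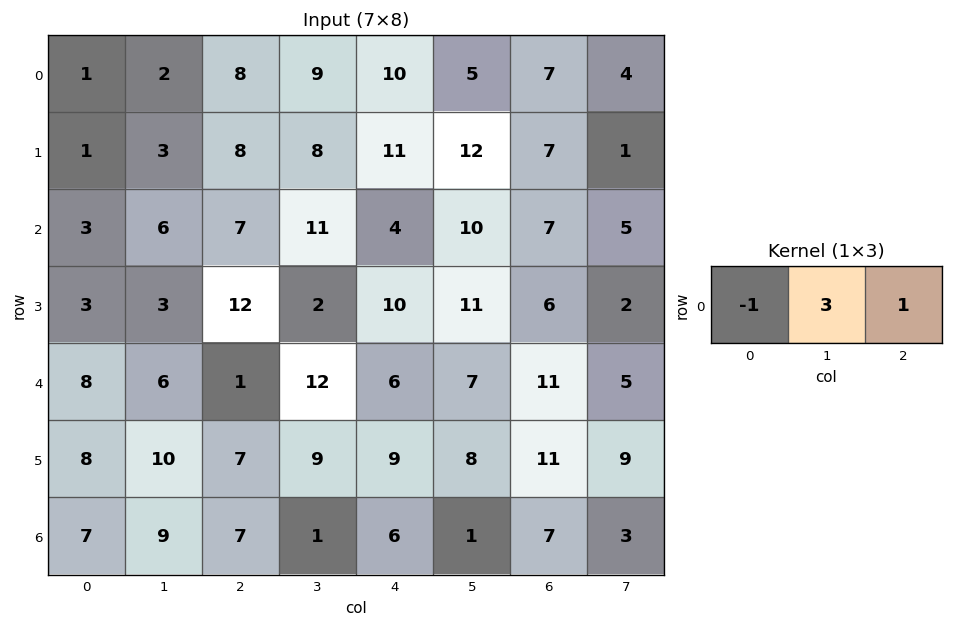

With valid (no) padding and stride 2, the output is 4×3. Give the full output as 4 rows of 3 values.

Output[0,0]: The receptive field on the input at this output position is [1 2 8]. Elementwise product with the kernel and sum: 1·-1 + 2·3 + 8·1.

13 29 12
22 30 33
11 41 26
27 2 4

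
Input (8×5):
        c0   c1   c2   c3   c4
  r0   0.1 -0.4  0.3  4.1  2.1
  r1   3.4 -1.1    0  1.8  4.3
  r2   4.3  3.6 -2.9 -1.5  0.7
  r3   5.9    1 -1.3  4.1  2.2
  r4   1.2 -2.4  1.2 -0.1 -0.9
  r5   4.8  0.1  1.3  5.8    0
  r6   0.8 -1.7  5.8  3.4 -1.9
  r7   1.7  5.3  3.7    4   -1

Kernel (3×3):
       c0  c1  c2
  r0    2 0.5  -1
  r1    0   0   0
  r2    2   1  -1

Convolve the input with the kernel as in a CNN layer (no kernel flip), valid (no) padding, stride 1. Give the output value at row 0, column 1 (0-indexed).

1.05

The receptive field on the input at this output position is [-0.4 0.3 4.1 / -1.1 0 1.8 / 3.6 -2.9 -1.5]. Elementwise product with the kernel and sum: -0.4·2 + 0.3·0.5 + 4.1·-1 + 3.6·2 + -2.9·1 + -1.5·-1.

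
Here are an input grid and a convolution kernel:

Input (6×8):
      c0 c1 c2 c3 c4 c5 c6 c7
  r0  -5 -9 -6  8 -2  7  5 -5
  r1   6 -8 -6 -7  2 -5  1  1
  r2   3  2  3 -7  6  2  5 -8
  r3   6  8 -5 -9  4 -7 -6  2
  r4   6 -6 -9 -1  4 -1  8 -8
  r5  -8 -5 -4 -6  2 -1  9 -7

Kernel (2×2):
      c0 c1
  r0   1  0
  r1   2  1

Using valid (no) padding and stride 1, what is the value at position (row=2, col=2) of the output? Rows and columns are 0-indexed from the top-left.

The receptive field on the input at this output position is [3 -7 / -5 -9]. Elementwise product with the kernel and sum: 3·1 + -5·2 + -9·1.

-16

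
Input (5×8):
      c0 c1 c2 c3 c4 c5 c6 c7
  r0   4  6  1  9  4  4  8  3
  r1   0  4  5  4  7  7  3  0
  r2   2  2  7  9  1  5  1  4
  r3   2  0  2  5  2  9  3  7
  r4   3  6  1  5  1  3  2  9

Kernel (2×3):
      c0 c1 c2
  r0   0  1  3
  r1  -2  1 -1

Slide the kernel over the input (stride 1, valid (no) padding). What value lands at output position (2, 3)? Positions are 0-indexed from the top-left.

-1

The receptive field on the input at this output position is [9 1 5 / 5 2 9]. Elementwise product with the kernel and sum: 1·1 + 5·3 + 5·-2 + 2·1 + 9·-1.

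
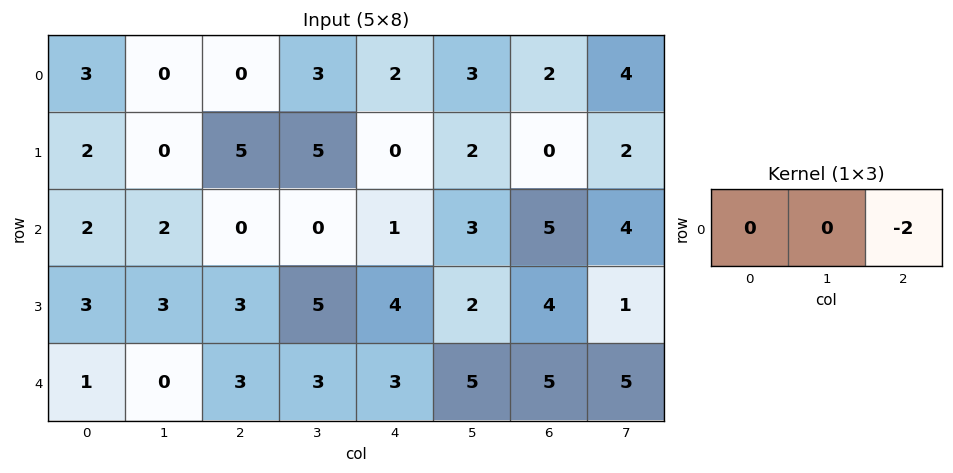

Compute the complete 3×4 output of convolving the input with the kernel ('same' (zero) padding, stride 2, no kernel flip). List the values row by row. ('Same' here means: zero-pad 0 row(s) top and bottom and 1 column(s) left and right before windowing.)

Output[0,0]: The receptive field on the zero-padded input at this output position is [0 3 0]. Elementwise product with the kernel and sum: 0·-2.

0 -6 -6 -8
-4 0 -6 -8
0 -6 -10 -10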